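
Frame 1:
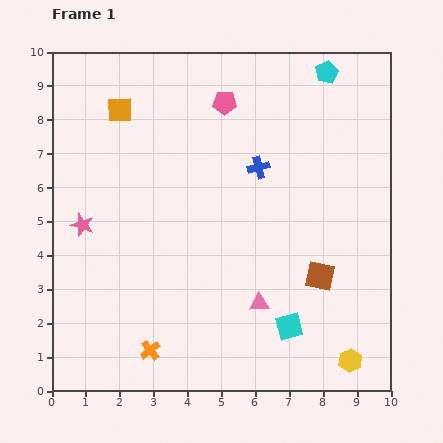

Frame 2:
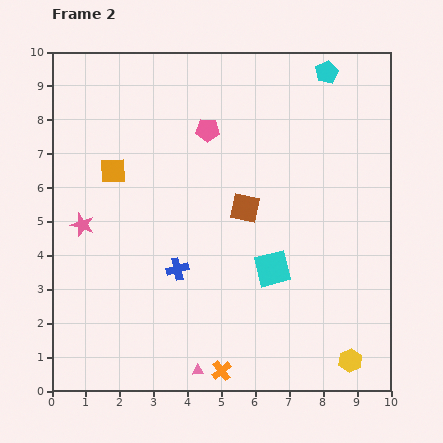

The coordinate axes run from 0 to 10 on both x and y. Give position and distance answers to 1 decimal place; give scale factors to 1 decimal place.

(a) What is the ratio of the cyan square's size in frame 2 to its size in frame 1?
1.3×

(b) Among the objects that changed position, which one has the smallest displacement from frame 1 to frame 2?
the pink pentagon

(moved 0.9)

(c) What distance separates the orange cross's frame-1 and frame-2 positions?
2.2

The orange cross moved from (2.9, 1.2) to (5.0, 0.6), a distance of √(2.1² + 0.6²) ≈ 2.2.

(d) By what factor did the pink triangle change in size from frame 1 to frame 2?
0.6×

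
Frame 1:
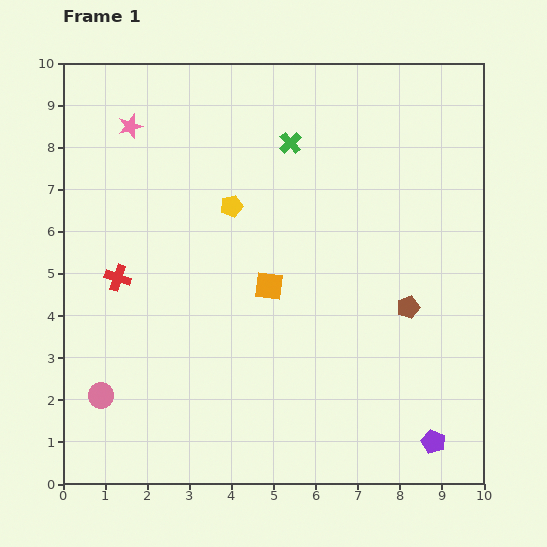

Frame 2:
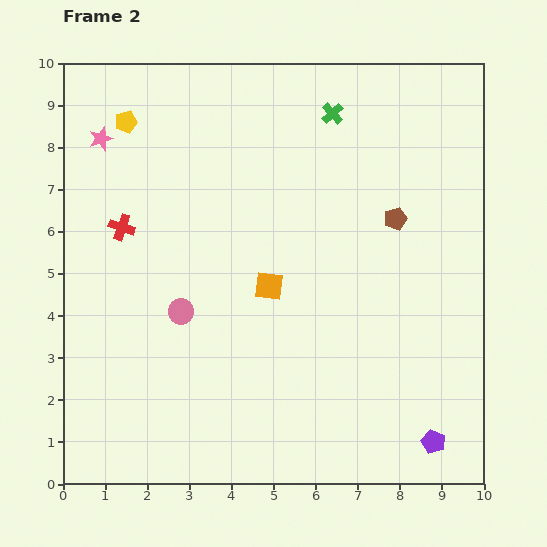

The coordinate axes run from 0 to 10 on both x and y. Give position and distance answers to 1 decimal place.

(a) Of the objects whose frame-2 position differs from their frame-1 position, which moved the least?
the pink star

(moved 0.8)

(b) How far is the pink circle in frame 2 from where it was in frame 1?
2.8

The pink circle moved from (0.9, 2.1) to (2.8, 4.1), a distance of √(1.9² + 2.0²) ≈ 2.8.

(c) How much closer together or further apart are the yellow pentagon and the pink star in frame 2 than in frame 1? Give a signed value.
-2.4

Distance in frame 1: 3.1. Distance in frame 2: 0.7.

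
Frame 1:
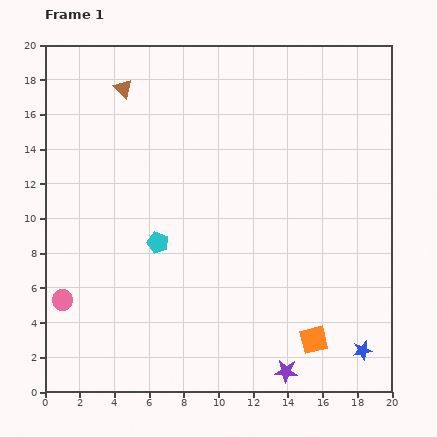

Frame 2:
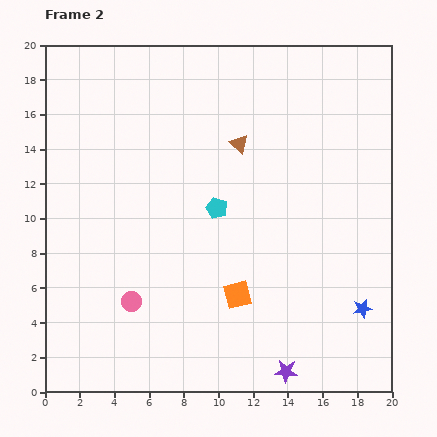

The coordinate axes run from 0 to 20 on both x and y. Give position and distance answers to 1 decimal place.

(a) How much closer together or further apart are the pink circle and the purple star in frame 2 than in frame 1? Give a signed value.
-3.7

Distance in frame 1: 13.5. Distance in frame 2: 9.8.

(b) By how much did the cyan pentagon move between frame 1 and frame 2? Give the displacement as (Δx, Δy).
(3.4, 2.0)

The cyan pentagon was at (6.5, 8.6) in frame 1 and (9.9, 10.6) in frame 2.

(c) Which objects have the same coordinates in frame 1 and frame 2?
the purple star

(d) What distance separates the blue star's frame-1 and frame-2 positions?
2.4

The blue star moved from (18.3, 2.4) to (18.3, 4.8), a distance of √(0.0² + 2.4²) ≈ 2.4.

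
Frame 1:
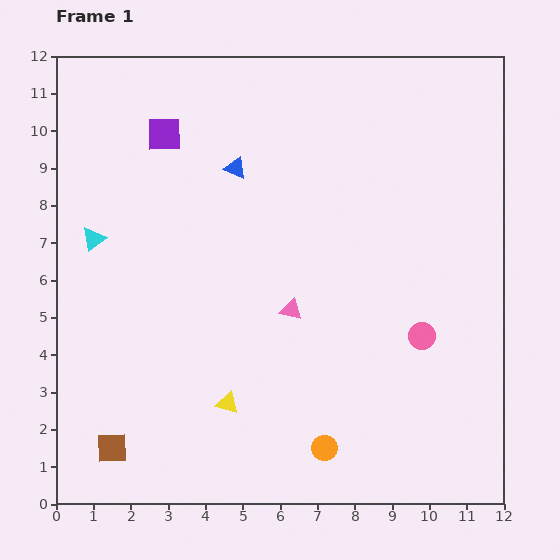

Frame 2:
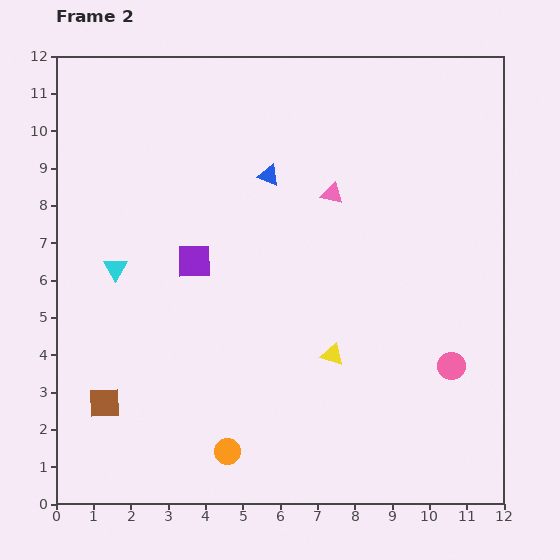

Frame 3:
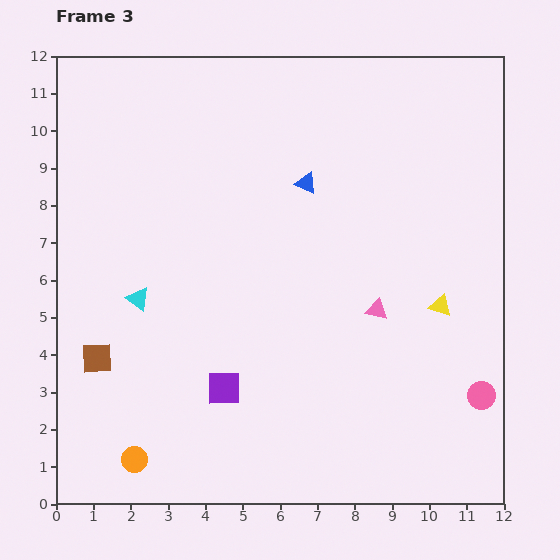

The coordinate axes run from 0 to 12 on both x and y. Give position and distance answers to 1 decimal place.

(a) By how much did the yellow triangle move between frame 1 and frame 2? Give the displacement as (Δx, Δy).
(2.8, 1.3)

The yellow triangle was at (4.6, 2.7) in frame 1 and (7.4, 4.0) in frame 2.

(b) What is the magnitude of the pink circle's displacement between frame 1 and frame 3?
2.3

The pink circle moved from (9.8, 4.5) to (11.4, 2.9), a distance of √(1.6² + 1.6²) ≈ 2.3.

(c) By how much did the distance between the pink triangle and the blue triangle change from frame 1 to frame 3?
-0.2

Distance in frame 1: 4.1. Distance in frame 3: 3.9.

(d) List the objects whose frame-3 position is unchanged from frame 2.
none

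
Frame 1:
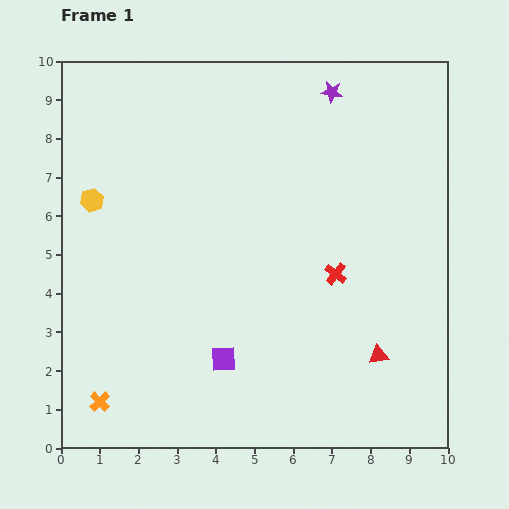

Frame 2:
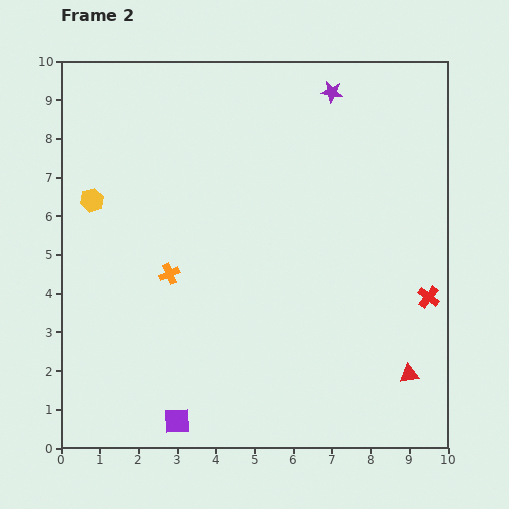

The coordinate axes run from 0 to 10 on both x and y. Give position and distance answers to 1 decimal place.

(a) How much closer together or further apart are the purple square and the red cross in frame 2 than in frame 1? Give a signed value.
+3.6

Distance in frame 1: 3.6. Distance in frame 2: 7.2.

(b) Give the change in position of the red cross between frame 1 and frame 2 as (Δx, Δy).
(2.4, -0.6)

The red cross was at (7.1, 4.5) in frame 1 and (9.5, 3.9) in frame 2.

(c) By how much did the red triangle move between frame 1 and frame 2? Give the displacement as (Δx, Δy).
(0.8, -0.5)

The red triangle was at (8.2, 2.4) in frame 1 and (9.0, 1.9) in frame 2.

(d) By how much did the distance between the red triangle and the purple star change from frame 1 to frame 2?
+0.7

Distance in frame 1: 6.9. Distance in frame 2: 7.6.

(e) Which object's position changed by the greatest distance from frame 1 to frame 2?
the orange cross

(moved 3.8; next 2.5)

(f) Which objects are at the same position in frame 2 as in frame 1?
the purple star, the yellow hexagon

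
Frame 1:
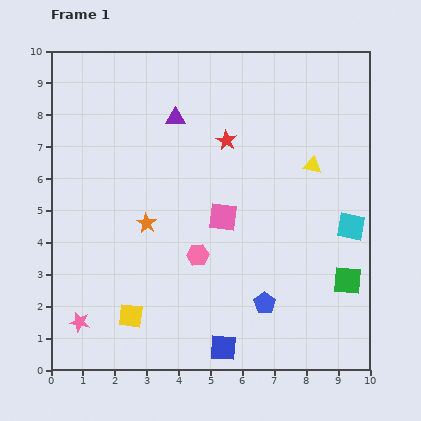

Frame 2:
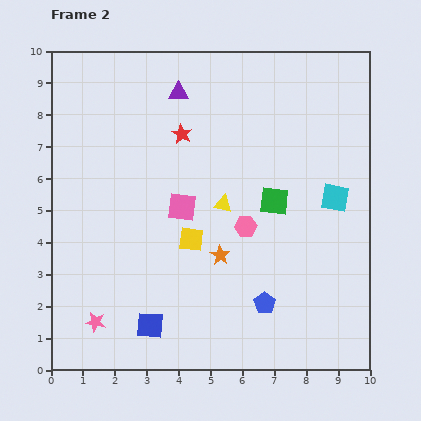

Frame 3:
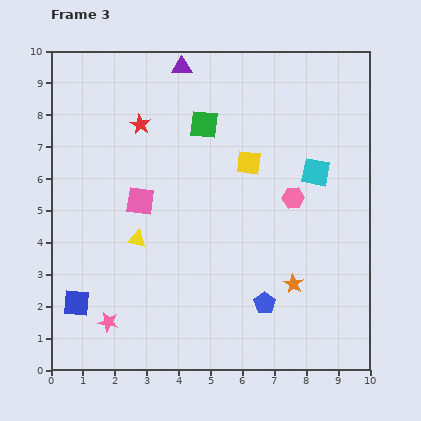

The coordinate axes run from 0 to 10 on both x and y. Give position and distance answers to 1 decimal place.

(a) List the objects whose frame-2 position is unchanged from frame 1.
the blue pentagon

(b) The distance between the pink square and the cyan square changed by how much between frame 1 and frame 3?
+1.6

Distance in frame 1: 4.0. Distance in frame 3: 5.6.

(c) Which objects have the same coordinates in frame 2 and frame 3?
the blue pentagon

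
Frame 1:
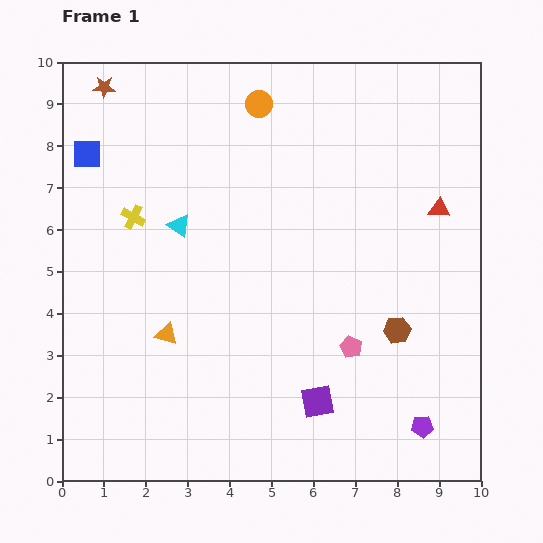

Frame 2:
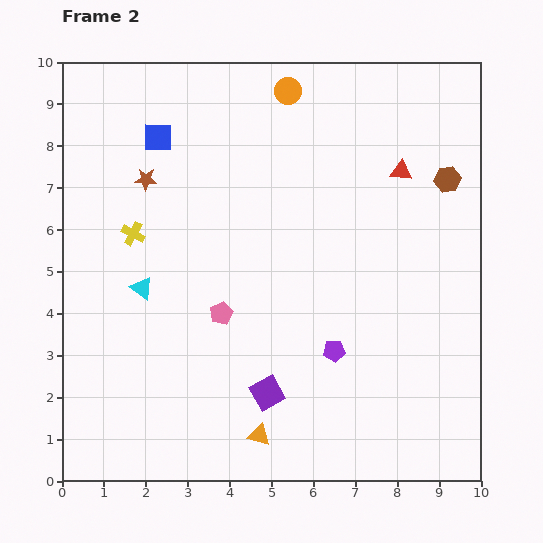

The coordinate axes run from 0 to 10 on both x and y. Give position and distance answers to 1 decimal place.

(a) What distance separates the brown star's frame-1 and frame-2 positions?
2.4

The brown star moved from (1.0, 9.4) to (2.0, 7.2), a distance of √(1.0² + 2.2²) ≈ 2.4.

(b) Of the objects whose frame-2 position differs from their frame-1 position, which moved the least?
the yellow cross

(moved 0.4)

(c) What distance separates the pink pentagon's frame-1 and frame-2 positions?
3.2

The pink pentagon moved from (6.9, 3.2) to (3.8, 4.0), a distance of √(3.1² + 0.8²) ≈ 3.2.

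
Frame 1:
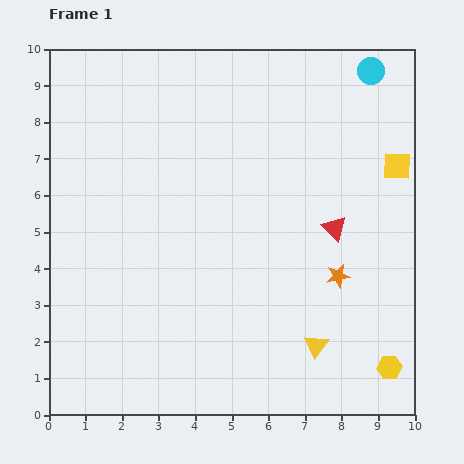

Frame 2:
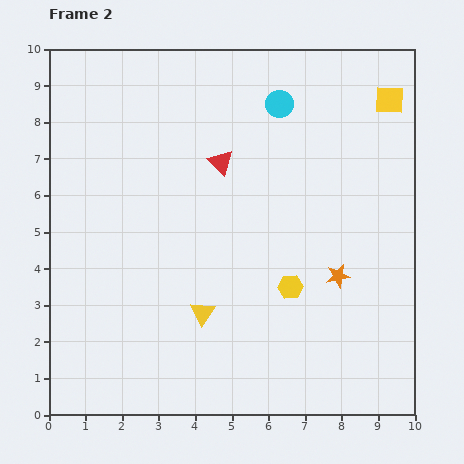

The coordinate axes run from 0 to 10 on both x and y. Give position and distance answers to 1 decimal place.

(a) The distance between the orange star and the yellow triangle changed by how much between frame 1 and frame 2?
+1.8

Distance in frame 1: 2.0. Distance in frame 2: 3.8.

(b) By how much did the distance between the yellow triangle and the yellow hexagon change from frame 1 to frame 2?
+0.4

Distance in frame 1: 2.1. Distance in frame 2: 2.5.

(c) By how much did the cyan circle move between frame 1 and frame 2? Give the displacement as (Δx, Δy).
(-2.5, -0.9)

The cyan circle was at (8.8, 9.4) in frame 1 and (6.3, 8.5) in frame 2.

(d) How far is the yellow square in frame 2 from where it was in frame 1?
1.8

The yellow square moved from (9.5, 6.8) to (9.3, 8.6), a distance of √(0.2² + 1.8²) ≈ 1.8.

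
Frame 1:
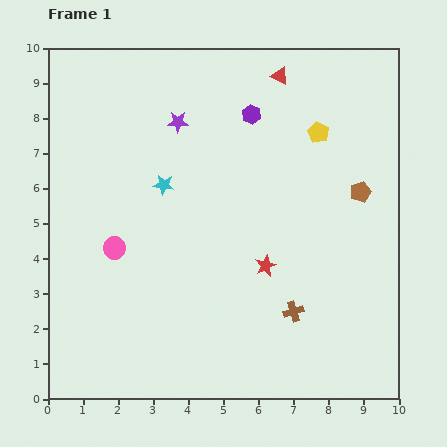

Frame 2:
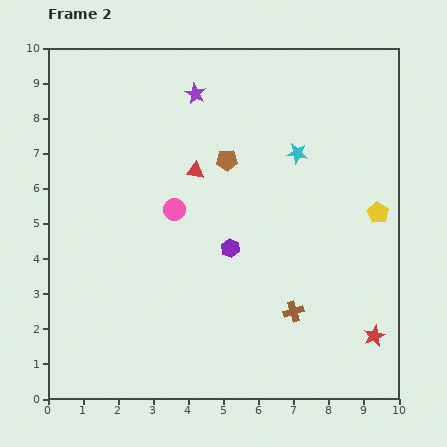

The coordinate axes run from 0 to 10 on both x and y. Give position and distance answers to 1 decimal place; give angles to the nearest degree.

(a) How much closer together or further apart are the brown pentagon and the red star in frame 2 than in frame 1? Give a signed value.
+3.1

Distance in frame 1: 3.4. Distance in frame 2: 6.5.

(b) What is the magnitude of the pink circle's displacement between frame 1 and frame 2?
2.0

The pink circle moved from (1.9, 4.3) to (3.6, 5.4), a distance of √(1.7² + 1.1²) ≈ 2.0.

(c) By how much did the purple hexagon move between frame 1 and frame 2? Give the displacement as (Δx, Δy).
(-0.6, -3.8)

The purple hexagon was at (5.8, 8.1) in frame 1 and (5.2, 4.3) in frame 2.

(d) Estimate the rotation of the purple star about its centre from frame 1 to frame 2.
29° clockwise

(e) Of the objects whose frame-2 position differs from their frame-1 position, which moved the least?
the purple star

(moved 0.9)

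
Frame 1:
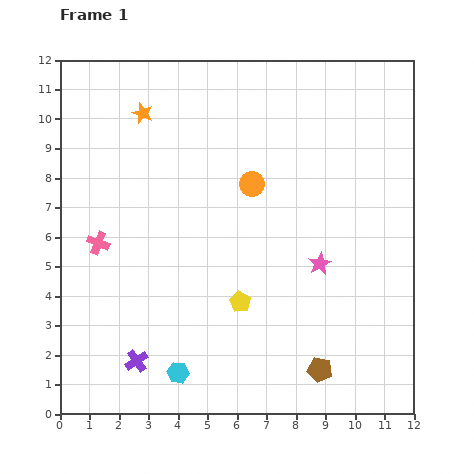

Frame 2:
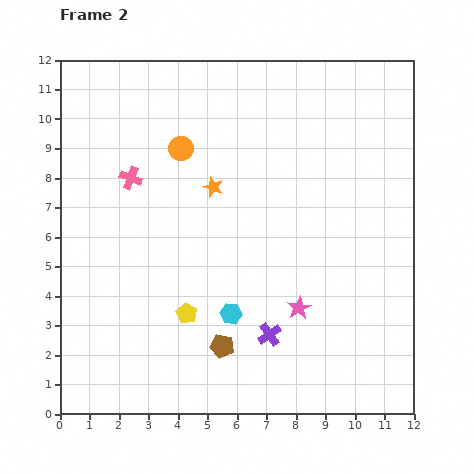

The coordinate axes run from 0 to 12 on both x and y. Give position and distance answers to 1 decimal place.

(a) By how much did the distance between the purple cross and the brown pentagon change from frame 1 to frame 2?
-4.6

Distance in frame 1: 6.2. Distance in frame 2: 1.6.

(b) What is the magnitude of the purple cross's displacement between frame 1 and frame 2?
4.6

The purple cross moved from (2.6, 1.8) to (7.1, 2.7), a distance of √(4.5² + 0.9²) ≈ 4.6.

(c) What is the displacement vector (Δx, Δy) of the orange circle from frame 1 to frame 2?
(-2.4, 1.2)

The orange circle was at (6.5, 7.8) in frame 1 and (4.1, 9.0) in frame 2.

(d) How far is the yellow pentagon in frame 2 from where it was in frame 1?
1.8

The yellow pentagon moved from (6.1, 3.8) to (4.3, 3.4), a distance of √(1.8² + 0.4²) ≈ 1.8.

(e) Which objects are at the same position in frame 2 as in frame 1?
none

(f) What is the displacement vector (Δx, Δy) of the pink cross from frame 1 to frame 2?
(1.1, 2.2)

The pink cross was at (1.3, 5.8) in frame 1 and (2.4, 8.0) in frame 2.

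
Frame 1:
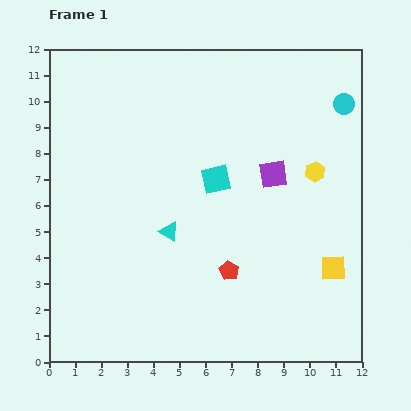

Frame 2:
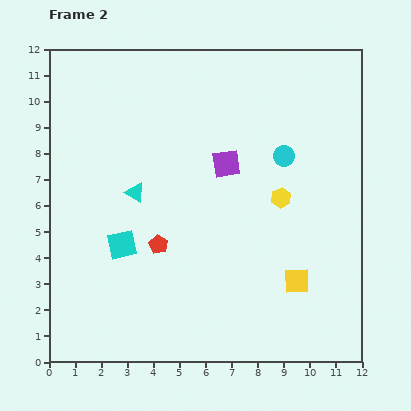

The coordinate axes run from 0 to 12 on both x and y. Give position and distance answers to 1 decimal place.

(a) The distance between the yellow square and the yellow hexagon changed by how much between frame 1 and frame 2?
-0.5

Distance in frame 1: 3.8. Distance in frame 2: 3.3.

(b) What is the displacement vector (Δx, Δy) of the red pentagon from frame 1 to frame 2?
(-2.7, 1.0)

The red pentagon was at (6.9, 3.5) in frame 1 and (4.2, 4.5) in frame 2.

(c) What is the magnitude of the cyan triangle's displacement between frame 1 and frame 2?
2.0

The cyan triangle moved from (4.6, 5.0) to (3.3, 6.5), a distance of √(1.3² + 1.5²) ≈ 2.0.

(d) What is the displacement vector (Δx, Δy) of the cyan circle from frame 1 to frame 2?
(-2.3, -2.0)

The cyan circle was at (11.3, 9.9) in frame 1 and (9.0, 7.9) in frame 2.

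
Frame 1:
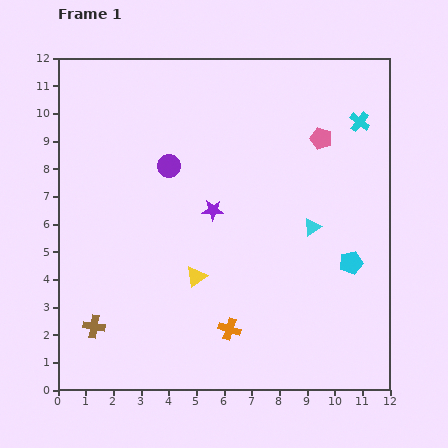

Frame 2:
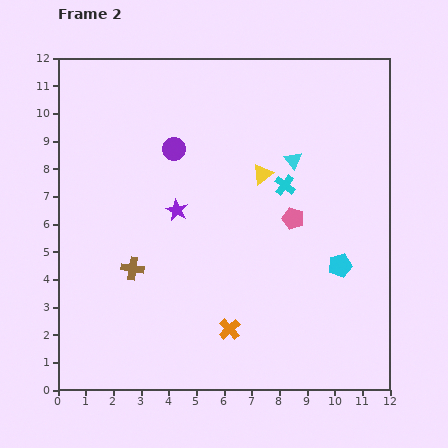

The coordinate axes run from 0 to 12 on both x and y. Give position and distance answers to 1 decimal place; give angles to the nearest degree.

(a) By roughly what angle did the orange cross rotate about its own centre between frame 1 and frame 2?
29° clockwise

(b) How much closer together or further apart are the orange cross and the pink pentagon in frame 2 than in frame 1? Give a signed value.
-3.0

Distance in frame 1: 7.6. Distance in frame 2: 4.6.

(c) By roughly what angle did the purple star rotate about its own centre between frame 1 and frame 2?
25° clockwise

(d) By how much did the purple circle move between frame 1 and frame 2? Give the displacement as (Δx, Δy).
(0.2, 0.6)

The purple circle was at (4.0, 8.1) in frame 1 and (4.2, 8.7) in frame 2.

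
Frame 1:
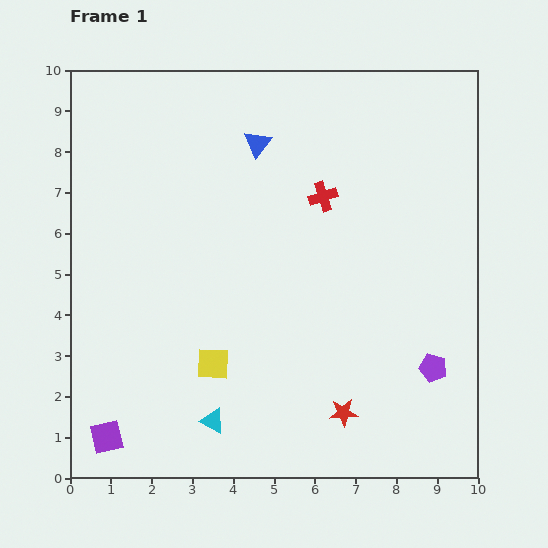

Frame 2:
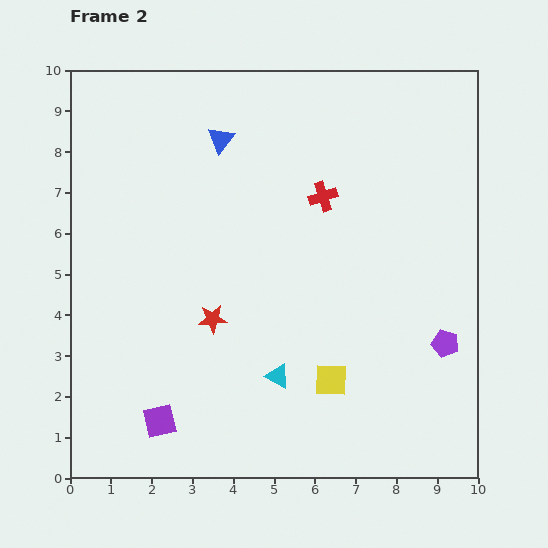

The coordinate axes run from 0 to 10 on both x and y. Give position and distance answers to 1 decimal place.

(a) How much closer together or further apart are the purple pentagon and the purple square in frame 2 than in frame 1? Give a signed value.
-0.9

Distance in frame 1: 8.2. Distance in frame 2: 7.3.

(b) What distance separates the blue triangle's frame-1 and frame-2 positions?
0.9

The blue triangle moved from (4.6, 8.2) to (3.7, 8.3), a distance of √(0.9² + 0.1²) ≈ 0.9.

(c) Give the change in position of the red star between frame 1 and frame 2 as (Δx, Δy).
(-3.2, 2.3)

The red star was at (6.7, 1.6) in frame 1 and (3.5, 3.9) in frame 2.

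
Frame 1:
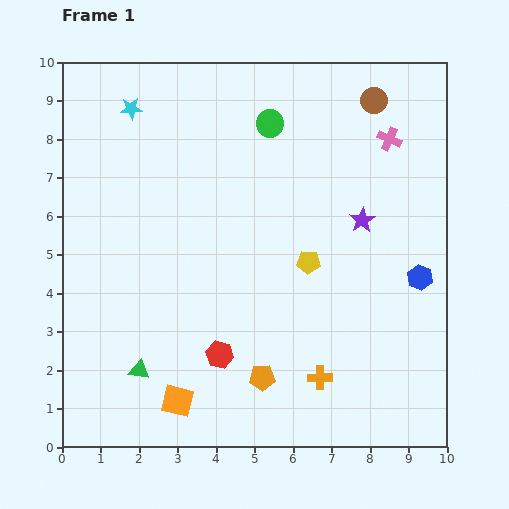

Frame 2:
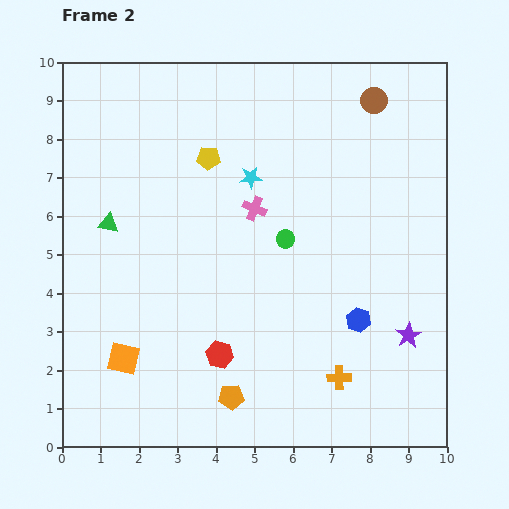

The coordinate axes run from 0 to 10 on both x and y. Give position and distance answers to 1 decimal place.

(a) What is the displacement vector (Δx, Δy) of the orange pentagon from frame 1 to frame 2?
(-0.8, -0.5)

The orange pentagon was at (5.2, 1.8) in frame 1 and (4.4, 1.3) in frame 2.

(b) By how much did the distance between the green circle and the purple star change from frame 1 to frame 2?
+0.6

Distance in frame 1: 3.5. Distance in frame 2: 4.1.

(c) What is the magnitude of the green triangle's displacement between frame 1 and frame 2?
3.9

The green triangle moved from (2.0, 2.0) to (1.2, 5.8), a distance of √(0.8² + 3.8²) ≈ 3.9.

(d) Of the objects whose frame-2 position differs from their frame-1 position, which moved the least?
the orange cross

(moved 0.5)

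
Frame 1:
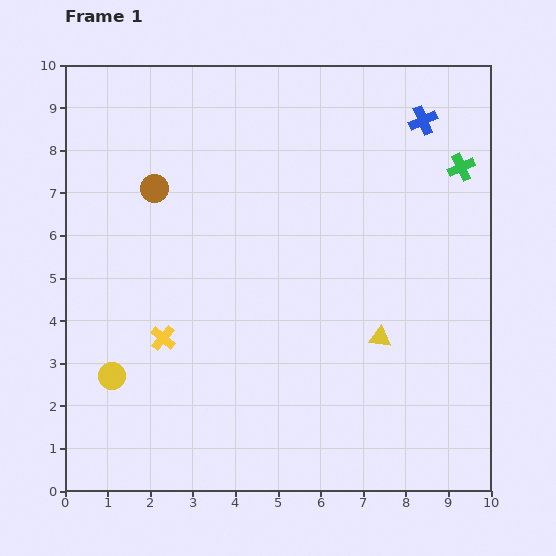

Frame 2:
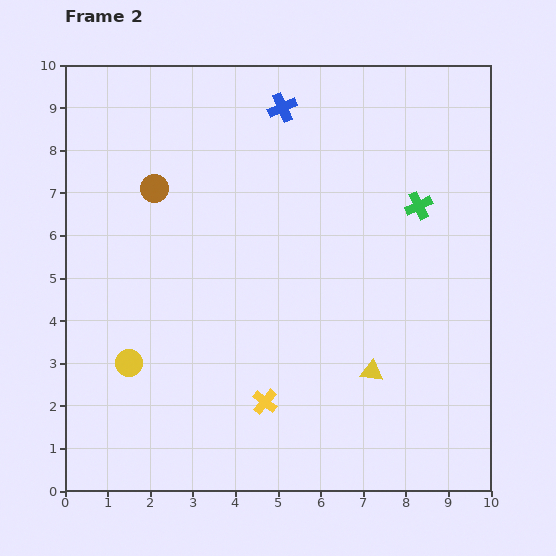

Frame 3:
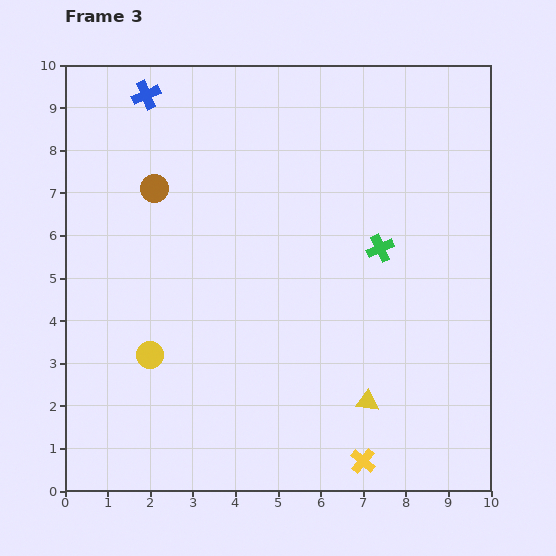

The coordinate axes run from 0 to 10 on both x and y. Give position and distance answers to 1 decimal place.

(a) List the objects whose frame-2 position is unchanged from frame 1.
the brown circle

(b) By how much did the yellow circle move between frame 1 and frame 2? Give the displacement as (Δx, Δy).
(0.4, 0.3)

The yellow circle was at (1.1, 2.7) in frame 1 and (1.5, 3.0) in frame 2.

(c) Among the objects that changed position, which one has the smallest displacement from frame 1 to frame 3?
the yellow circle

(moved 1.0)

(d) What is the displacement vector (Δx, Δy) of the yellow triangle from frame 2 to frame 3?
(-0.1, -0.7)

The yellow triangle was at (7.2, 2.8) in frame 2 and (7.1, 2.1) in frame 3.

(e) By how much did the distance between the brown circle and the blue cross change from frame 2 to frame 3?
-1.4

Distance in frame 2: 3.6. Distance in frame 3: 2.2.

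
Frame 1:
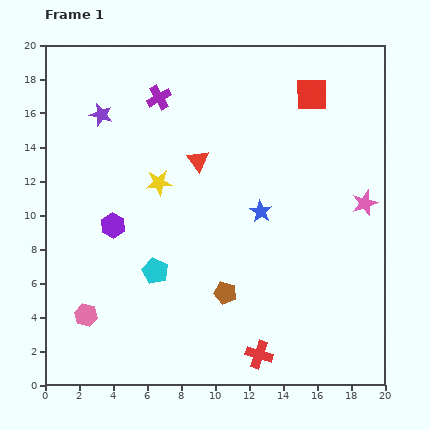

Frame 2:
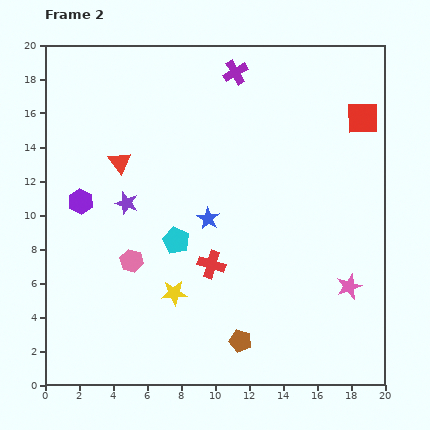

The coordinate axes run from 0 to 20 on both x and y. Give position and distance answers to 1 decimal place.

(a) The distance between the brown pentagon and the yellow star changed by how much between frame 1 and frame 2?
-2.8

Distance in frame 1: 7.6. Distance in frame 2: 4.8.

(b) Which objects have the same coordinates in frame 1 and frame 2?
none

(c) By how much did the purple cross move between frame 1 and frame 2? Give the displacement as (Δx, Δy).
(4.5, 1.5)

The purple cross was at (6.7, 16.9) in frame 1 and (11.2, 18.4) in frame 2.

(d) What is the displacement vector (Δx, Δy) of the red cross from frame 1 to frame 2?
(-2.8, 5.3)

The red cross was at (12.6, 1.8) in frame 1 and (9.8, 7.1) in frame 2.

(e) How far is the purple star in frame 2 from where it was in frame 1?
5.4

The purple star moved from (3.3, 15.9) to (4.8, 10.7), a distance of √(1.5² + 5.2²) ≈ 5.4.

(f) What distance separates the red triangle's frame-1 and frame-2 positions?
4.6

The red triangle moved from (9.0, 13.2) to (4.4, 13.1), a distance of √(4.6² + 0.1²) ≈ 4.6.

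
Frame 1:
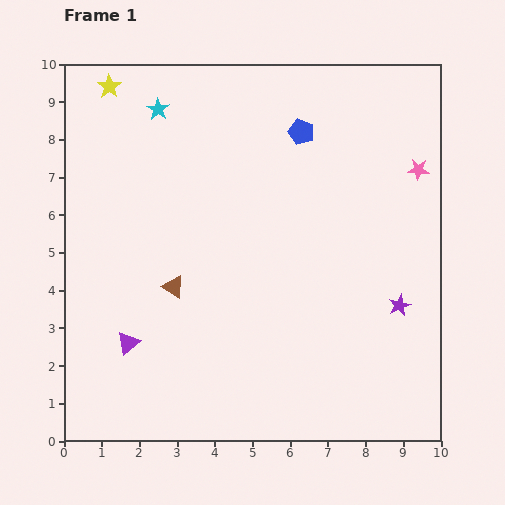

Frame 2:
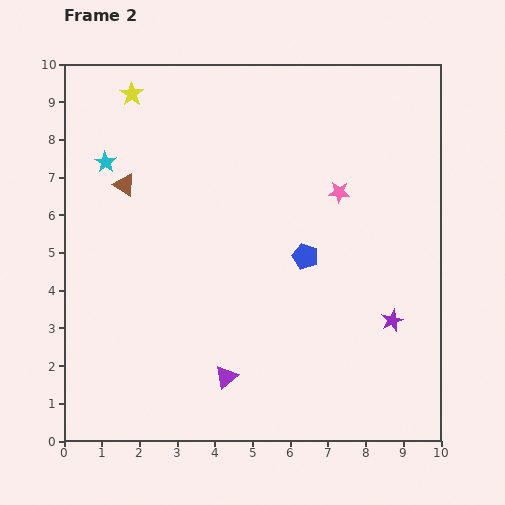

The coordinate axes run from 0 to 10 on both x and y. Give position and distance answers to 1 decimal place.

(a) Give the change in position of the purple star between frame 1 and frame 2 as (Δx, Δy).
(-0.2, -0.4)

The purple star was at (8.9, 3.6) in frame 1 and (8.7, 3.2) in frame 2.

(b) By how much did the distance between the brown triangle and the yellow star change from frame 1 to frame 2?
-3.2

Distance in frame 1: 5.6. Distance in frame 2: 2.4.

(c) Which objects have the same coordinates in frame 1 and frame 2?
none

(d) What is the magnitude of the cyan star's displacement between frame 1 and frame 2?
2.0

The cyan star moved from (2.5, 8.8) to (1.1, 7.4), a distance of √(1.4² + 1.4²) ≈ 2.0.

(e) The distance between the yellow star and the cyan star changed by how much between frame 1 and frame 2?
+0.5

Distance in frame 1: 1.4. Distance in frame 2: 1.9.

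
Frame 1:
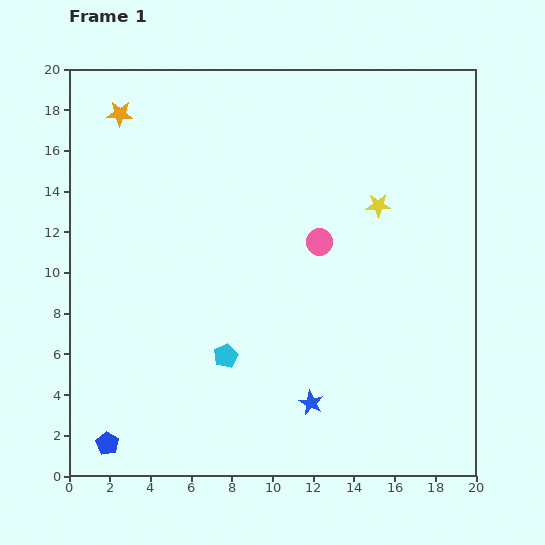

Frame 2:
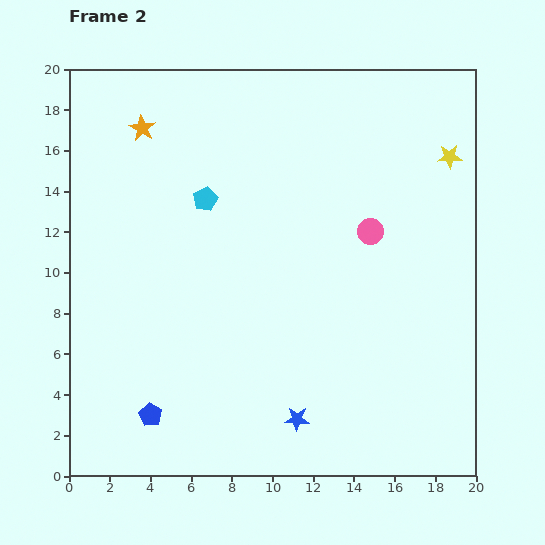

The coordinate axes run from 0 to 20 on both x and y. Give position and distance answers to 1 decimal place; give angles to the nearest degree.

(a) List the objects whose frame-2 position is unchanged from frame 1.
none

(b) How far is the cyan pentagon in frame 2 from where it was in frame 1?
7.8

The cyan pentagon moved from (7.7, 5.9) to (6.7, 13.6), a distance of √(1.0² + 7.7²) ≈ 7.8.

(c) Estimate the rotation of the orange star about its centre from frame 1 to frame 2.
27° clockwise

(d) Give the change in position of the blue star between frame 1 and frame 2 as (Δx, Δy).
(-0.7, -0.8)

The blue star was at (11.9, 3.6) in frame 1 and (11.2, 2.8) in frame 2.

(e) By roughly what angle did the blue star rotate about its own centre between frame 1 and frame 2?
24° counter-clockwise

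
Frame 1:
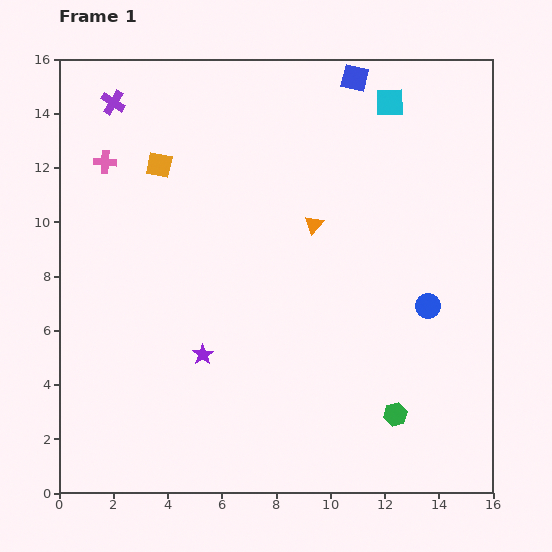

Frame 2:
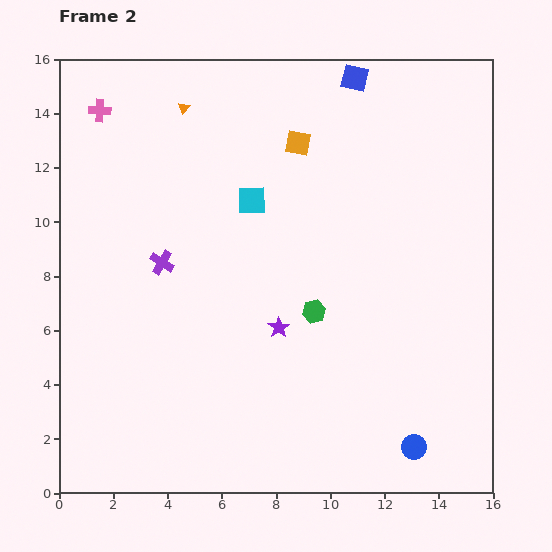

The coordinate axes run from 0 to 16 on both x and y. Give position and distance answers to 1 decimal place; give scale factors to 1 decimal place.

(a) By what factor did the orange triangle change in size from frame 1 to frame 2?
0.6×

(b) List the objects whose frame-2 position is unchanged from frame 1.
the blue square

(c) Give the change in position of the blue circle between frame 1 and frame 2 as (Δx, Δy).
(-0.5, -5.2)

The blue circle was at (13.6, 6.9) in frame 1 and (13.1, 1.7) in frame 2.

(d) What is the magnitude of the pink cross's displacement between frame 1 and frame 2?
1.9

The pink cross moved from (1.7, 12.2) to (1.5, 14.1), a distance of √(0.2² + 1.9²) ≈ 1.9.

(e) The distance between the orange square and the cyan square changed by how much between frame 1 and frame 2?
-6.1

Distance in frame 1: 8.8. Distance in frame 2: 2.7.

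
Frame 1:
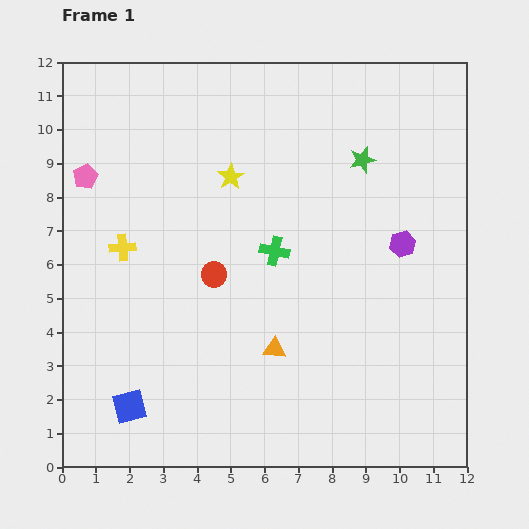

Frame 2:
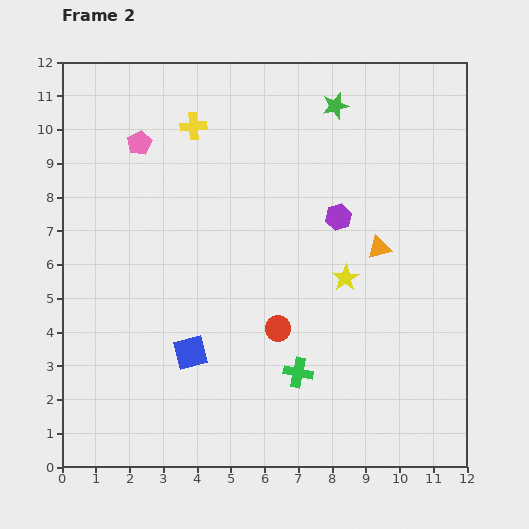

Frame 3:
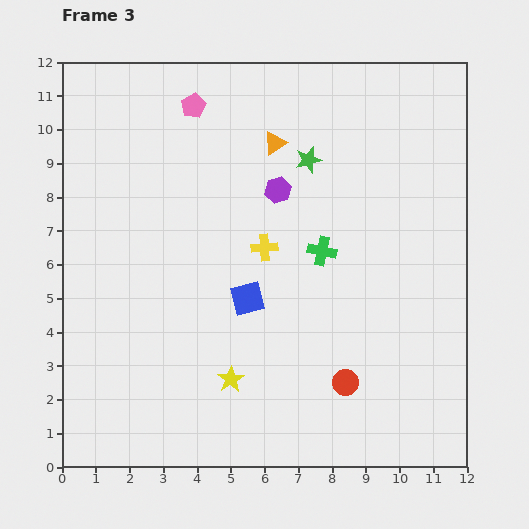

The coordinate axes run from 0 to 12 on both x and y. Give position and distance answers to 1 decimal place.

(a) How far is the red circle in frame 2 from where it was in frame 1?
2.5

The red circle moved from (4.5, 5.7) to (6.4, 4.1), a distance of √(1.9² + 1.6²) ≈ 2.5.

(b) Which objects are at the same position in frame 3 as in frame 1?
none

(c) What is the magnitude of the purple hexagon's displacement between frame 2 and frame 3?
2.0

The purple hexagon moved from (8.2, 7.4) to (6.4, 8.2), a distance of √(1.8² + 0.8²) ≈ 2.0.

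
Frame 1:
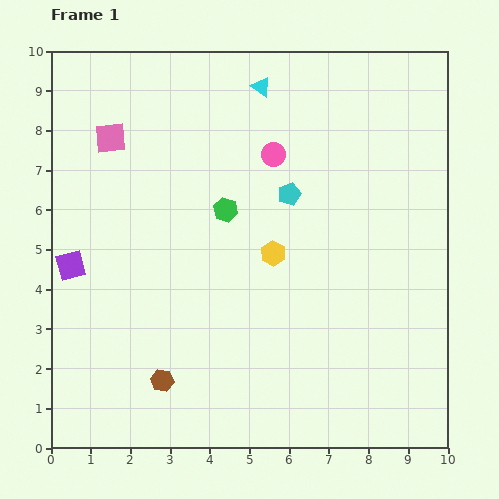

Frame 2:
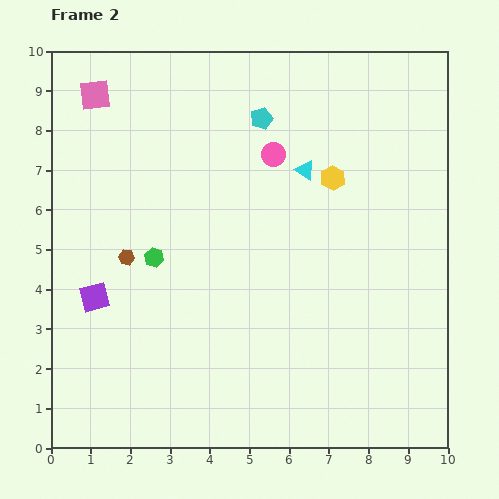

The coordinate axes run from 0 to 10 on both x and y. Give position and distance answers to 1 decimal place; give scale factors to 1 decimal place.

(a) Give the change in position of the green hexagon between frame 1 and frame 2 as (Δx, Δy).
(-1.8, -1.2)

The green hexagon was at (4.4, 6.0) in frame 1 and (2.6, 4.8) in frame 2.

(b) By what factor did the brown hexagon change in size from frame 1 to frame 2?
0.7×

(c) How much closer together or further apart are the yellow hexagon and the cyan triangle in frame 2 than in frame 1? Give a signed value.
-3.5

Distance in frame 1: 4.2. Distance in frame 2: 0.7.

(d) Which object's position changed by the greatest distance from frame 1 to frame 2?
the brown hexagon

(moved 3.2; next 2.4)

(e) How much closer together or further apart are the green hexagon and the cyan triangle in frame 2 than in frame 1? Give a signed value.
+1.2

Distance in frame 1: 3.2. Distance in frame 2: 4.4.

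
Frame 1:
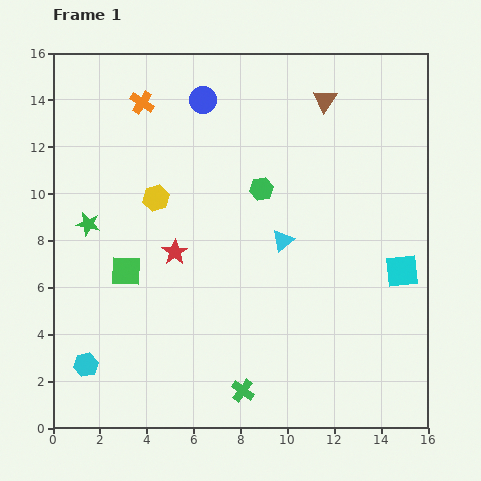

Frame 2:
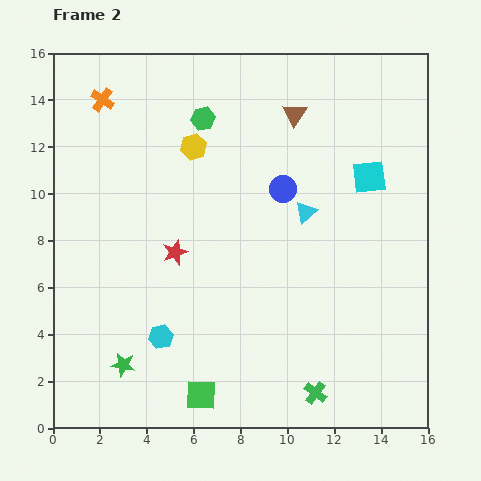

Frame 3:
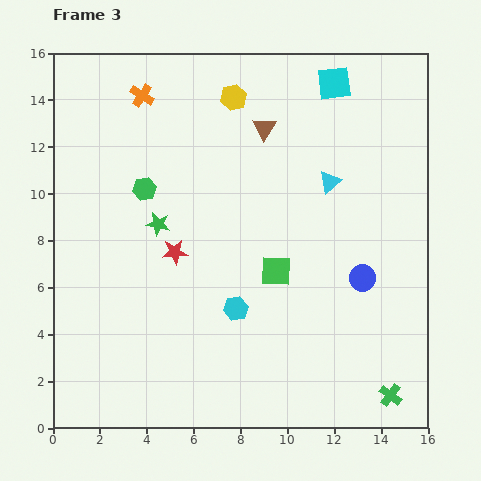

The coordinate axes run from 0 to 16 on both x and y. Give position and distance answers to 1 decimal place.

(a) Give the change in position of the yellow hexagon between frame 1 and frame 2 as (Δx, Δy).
(1.6, 2.2)

The yellow hexagon was at (4.4, 9.8) in frame 1 and (6.0, 12.0) in frame 2.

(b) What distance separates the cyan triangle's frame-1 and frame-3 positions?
3.2

The cyan triangle moved from (9.8, 8.0) to (11.8, 10.5), a distance of √(2.0² + 2.5²) ≈ 3.2.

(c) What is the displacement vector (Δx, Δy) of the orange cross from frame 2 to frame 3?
(1.7, 0.2)

The orange cross was at (2.1, 14.0) in frame 2 and (3.8, 14.2) in frame 3.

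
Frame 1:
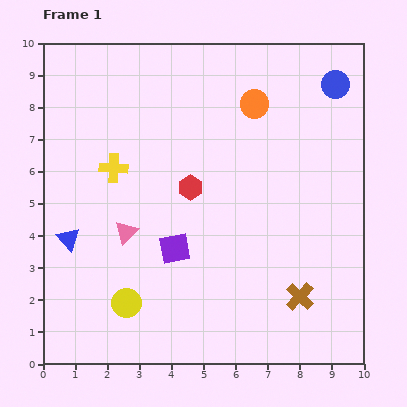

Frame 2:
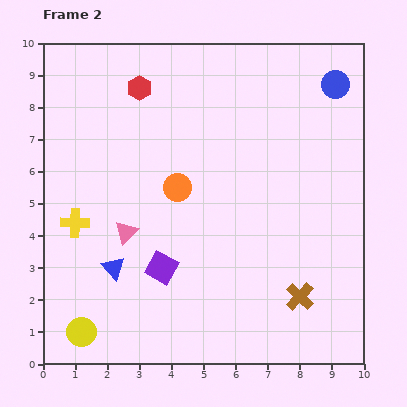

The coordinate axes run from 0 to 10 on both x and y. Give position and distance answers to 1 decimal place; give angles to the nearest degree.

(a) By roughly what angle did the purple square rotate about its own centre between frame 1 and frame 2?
39° clockwise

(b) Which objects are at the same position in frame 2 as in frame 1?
the brown cross, the pink triangle, the blue circle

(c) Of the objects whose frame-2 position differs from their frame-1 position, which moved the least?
the purple square

(moved 0.7)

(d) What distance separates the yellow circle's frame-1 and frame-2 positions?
1.7

The yellow circle moved from (2.6, 1.9) to (1.2, 1.0), a distance of √(1.4² + 0.9²) ≈ 1.7.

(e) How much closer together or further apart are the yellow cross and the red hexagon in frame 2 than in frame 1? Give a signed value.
+2.2

Distance in frame 1: 2.5. Distance in frame 2: 4.7.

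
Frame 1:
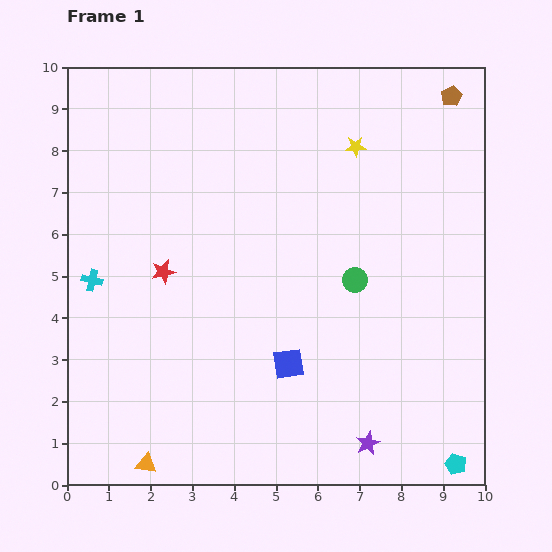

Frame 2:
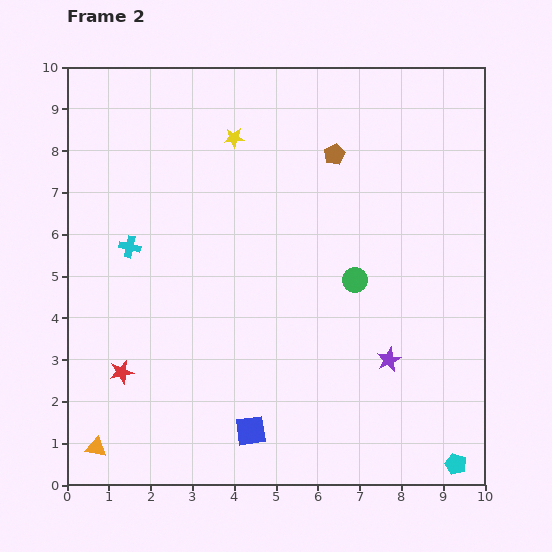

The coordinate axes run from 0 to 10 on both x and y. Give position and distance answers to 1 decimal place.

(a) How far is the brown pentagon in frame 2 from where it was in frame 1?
3.1

The brown pentagon moved from (9.2, 9.3) to (6.4, 7.9), a distance of √(2.8² + 1.4²) ≈ 3.1.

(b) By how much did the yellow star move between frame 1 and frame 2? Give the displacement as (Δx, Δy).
(-2.9, 0.2)

The yellow star was at (6.9, 8.1) in frame 1 and (4.0, 8.3) in frame 2.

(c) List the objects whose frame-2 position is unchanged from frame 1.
the green circle, the cyan pentagon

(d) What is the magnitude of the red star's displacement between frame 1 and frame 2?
2.6

The red star moved from (2.3, 5.1) to (1.3, 2.7), a distance of √(1.0² + 2.4²) ≈ 2.6.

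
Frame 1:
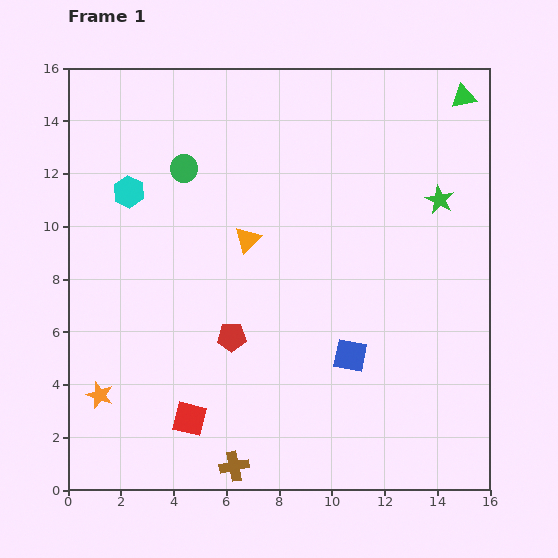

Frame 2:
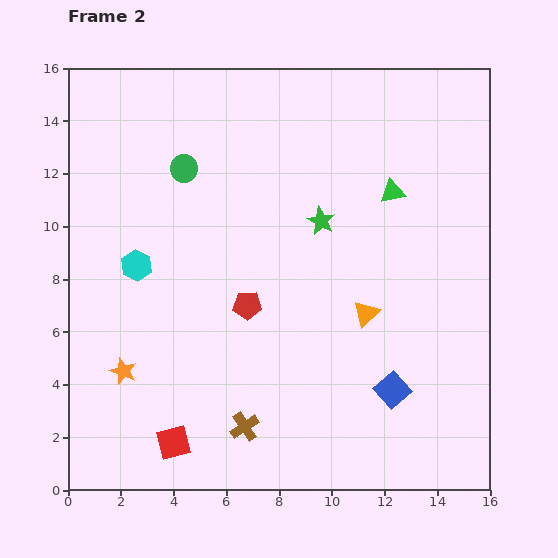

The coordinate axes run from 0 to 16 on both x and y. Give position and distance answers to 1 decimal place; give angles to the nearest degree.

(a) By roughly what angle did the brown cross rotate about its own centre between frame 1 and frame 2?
22° counter-clockwise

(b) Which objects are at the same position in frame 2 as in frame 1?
the green circle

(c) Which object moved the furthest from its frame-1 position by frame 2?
the orange triangle

(moved 5.3; next 4.6)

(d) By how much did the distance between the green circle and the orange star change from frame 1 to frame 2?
-1.2

Distance in frame 1: 9.2. Distance in frame 2: 8.0.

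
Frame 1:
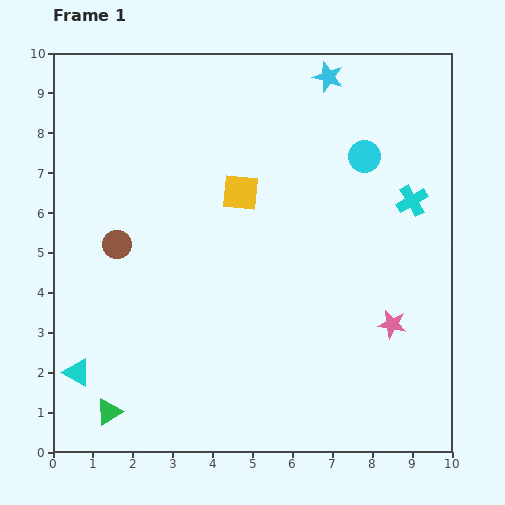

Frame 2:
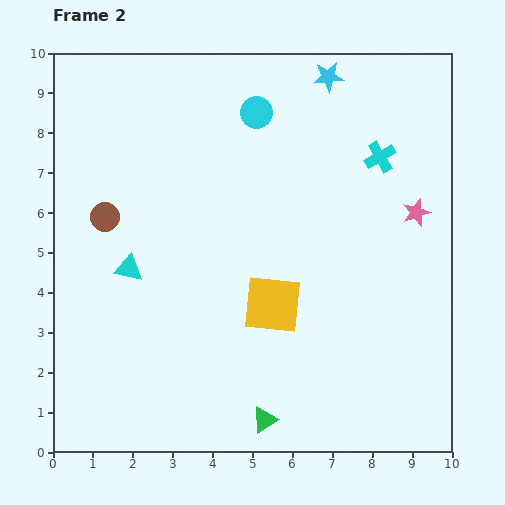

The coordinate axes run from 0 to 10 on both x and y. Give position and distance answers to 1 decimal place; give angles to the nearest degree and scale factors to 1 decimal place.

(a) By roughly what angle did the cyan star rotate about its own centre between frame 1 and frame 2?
23° counter-clockwise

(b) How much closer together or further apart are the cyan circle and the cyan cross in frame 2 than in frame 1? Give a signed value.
+1.7

Distance in frame 1: 1.6. Distance in frame 2: 3.3.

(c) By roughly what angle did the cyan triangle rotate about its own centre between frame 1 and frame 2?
19° counter-clockwise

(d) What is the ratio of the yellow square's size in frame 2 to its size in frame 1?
1.6×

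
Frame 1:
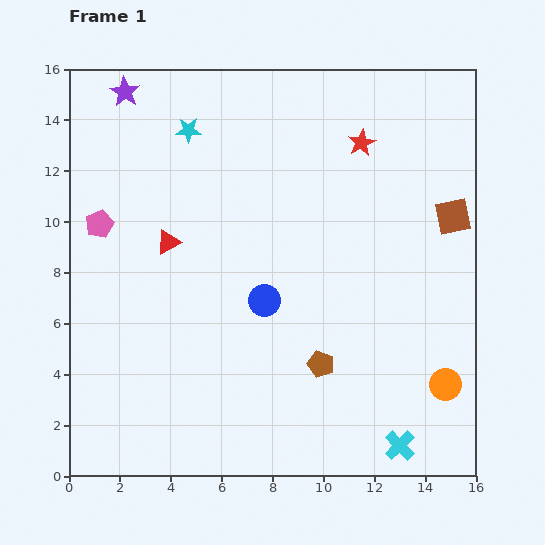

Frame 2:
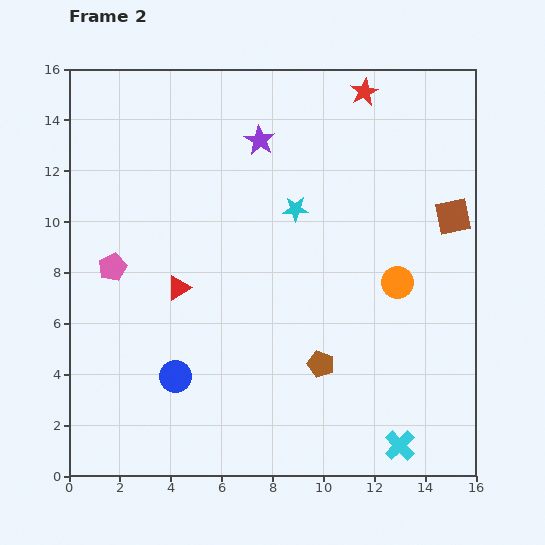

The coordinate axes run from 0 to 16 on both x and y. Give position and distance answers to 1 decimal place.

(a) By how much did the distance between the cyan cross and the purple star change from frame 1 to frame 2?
-4.4

Distance in frame 1: 17.6. Distance in frame 2: 13.2.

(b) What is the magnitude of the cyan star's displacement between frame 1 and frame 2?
5.2

The cyan star moved from (4.7, 13.6) to (8.9, 10.5), a distance of √(4.2² + 3.1²) ≈ 5.2.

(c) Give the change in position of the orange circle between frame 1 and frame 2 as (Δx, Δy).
(-1.9, 4.0)

The orange circle was at (14.8, 3.6) in frame 1 and (12.9, 7.6) in frame 2.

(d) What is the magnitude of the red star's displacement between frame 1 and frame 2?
2.0

The red star moved from (11.5, 13.1) to (11.6, 15.1), a distance of √(0.1² + 2.0²) ≈ 2.0.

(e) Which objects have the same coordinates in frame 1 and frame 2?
the brown pentagon, the brown square, the cyan cross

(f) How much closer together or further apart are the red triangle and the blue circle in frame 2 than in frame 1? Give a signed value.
-0.9

Distance in frame 1: 4.4. Distance in frame 2: 3.5.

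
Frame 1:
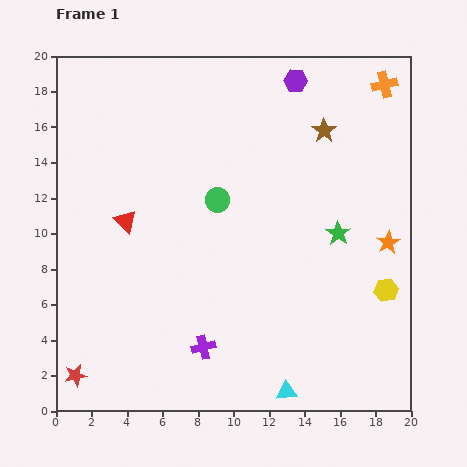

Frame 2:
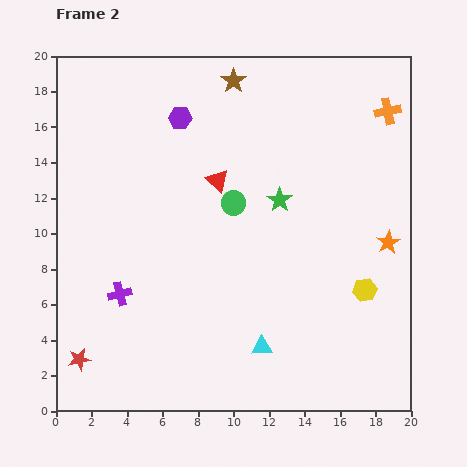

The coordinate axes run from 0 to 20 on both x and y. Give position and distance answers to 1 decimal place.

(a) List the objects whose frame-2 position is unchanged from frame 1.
the orange star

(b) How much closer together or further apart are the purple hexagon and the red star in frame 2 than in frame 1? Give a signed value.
-6.0

Distance in frame 1: 20.7. Distance in frame 2: 14.7.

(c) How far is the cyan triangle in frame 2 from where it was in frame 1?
2.9

The cyan triangle moved from (13.0, 1.1) to (11.6, 3.6), a distance of √(1.4² + 2.5²) ≈ 2.9.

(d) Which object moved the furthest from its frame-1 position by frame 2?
the purple hexagon

(moved 6.8; next 5.8)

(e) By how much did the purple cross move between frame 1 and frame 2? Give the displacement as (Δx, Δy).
(-4.7, 3.0)

The purple cross was at (8.3, 3.6) in frame 1 and (3.6, 6.6) in frame 2.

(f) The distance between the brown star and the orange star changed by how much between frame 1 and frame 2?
+5.3

Distance in frame 1: 7.3. Distance in frame 2: 12.6.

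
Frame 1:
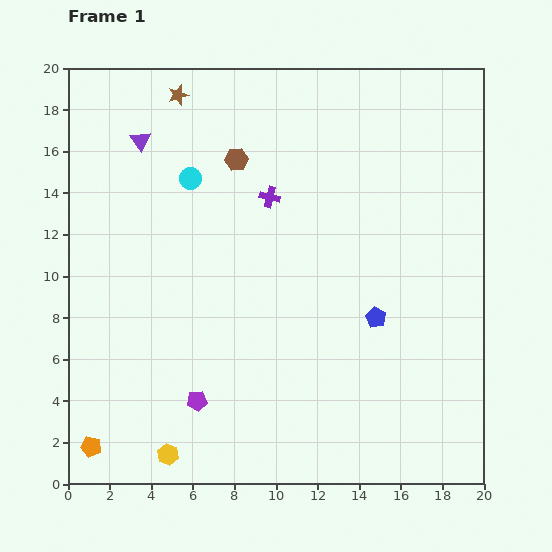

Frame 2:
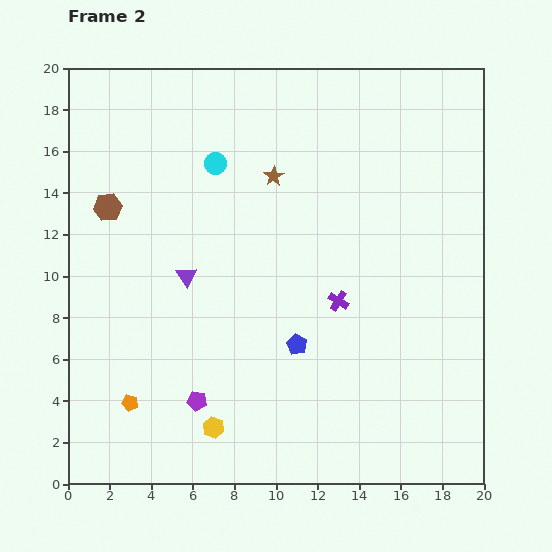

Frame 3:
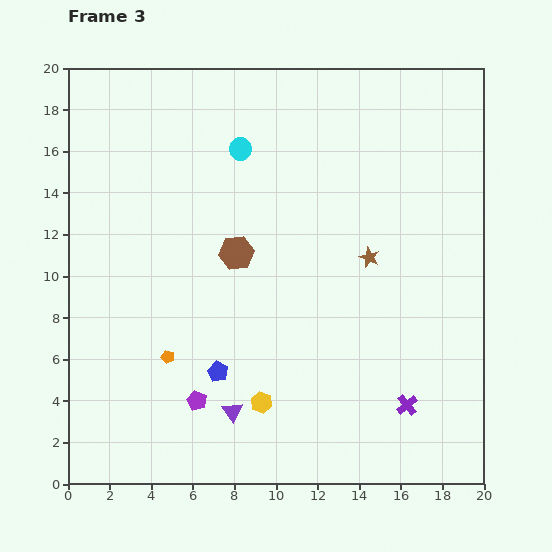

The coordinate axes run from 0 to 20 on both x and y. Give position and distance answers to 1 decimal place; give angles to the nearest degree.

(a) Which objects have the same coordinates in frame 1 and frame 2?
the purple pentagon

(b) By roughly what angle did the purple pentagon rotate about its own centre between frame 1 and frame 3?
30° clockwise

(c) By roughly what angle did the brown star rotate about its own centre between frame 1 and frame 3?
31° counter-clockwise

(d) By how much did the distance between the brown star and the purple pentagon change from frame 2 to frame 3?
-0.6

Distance in frame 2: 11.4. Distance in frame 3: 10.8.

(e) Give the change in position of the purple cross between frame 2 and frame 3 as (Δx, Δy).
(3.3, -5.0)

The purple cross was at (13.0, 8.8) in frame 2 and (16.3, 3.8) in frame 3.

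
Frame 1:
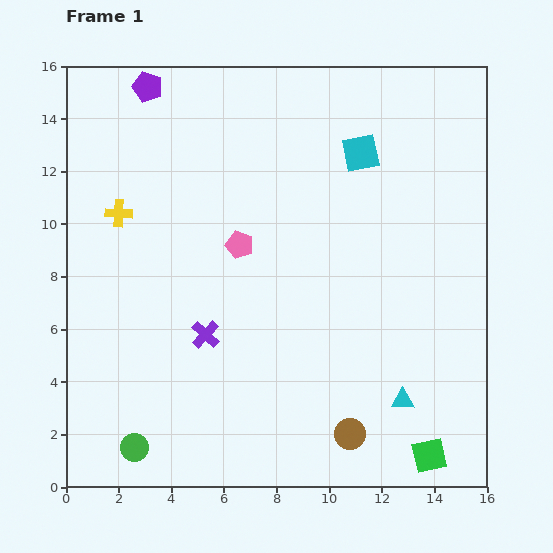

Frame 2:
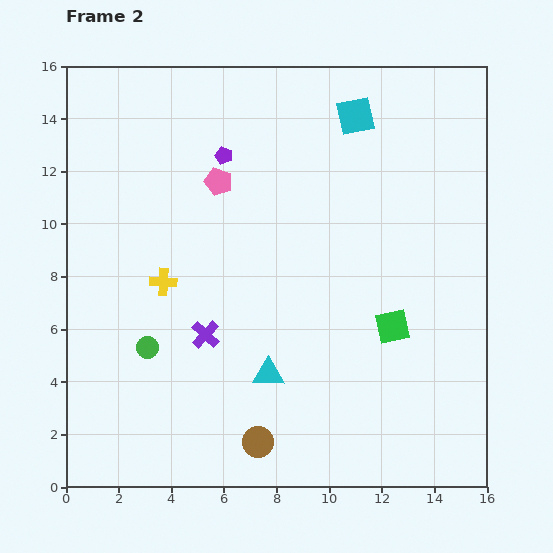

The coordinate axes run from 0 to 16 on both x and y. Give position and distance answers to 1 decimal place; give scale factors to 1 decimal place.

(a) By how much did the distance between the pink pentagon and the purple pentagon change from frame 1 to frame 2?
-5.9

Distance in frame 1: 6.9. Distance in frame 2: 1.0.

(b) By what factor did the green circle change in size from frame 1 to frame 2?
0.8×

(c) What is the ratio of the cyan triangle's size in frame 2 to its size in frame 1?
1.4×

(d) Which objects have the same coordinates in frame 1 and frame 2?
the purple cross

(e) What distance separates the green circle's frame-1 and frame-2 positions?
3.8

The green circle moved from (2.6, 1.5) to (3.1, 5.3), a distance of √(0.5² + 3.8²) ≈ 3.8.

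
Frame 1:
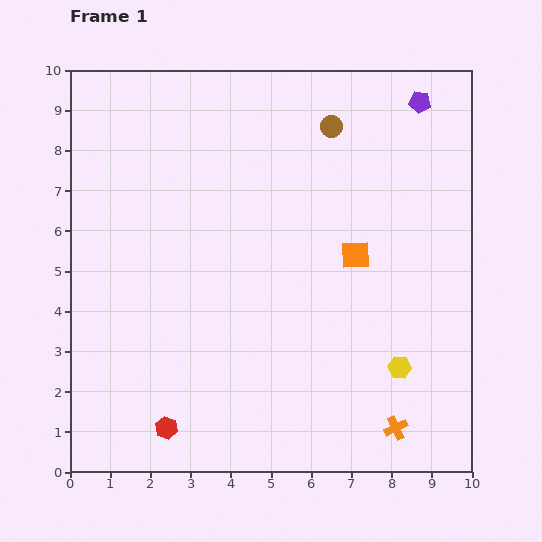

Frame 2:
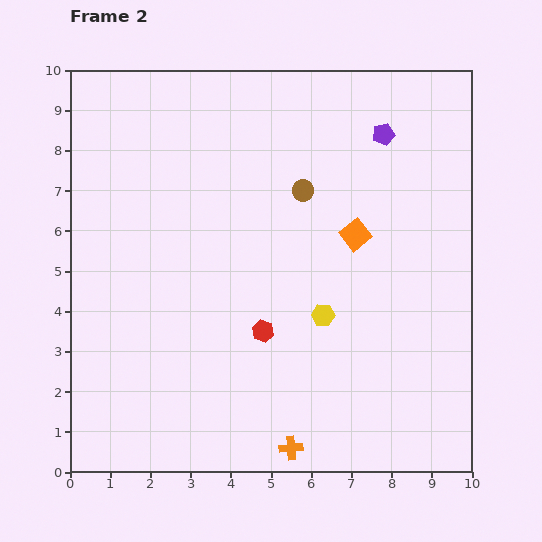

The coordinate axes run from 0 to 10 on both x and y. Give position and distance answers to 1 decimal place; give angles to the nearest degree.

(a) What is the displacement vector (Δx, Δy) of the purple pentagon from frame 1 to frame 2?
(-0.9, -0.8)

The purple pentagon was at (8.7, 9.2) in frame 1 and (7.8, 8.4) in frame 2.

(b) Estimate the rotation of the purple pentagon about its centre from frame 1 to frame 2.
21° counter-clockwise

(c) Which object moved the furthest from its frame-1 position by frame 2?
the red hexagon

(moved 3.4; next 2.6)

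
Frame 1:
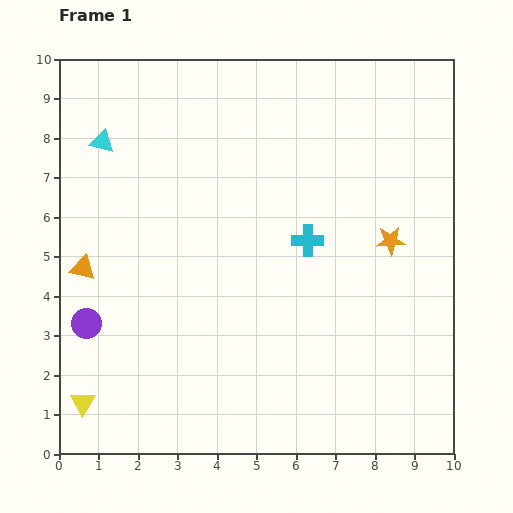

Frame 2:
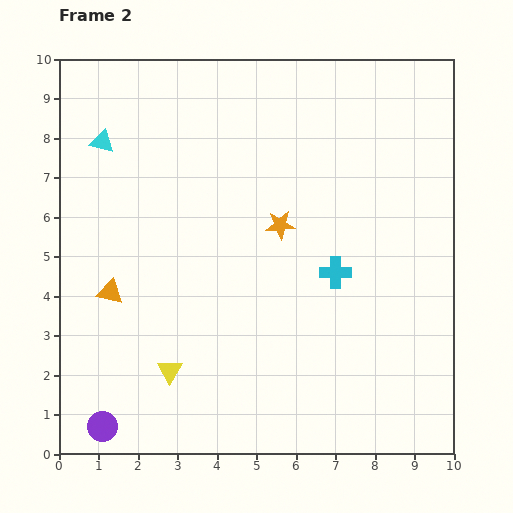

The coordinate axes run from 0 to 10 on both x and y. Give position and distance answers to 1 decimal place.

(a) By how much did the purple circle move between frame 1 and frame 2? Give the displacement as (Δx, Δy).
(0.4, -2.6)

The purple circle was at (0.7, 3.3) in frame 1 and (1.1, 0.7) in frame 2.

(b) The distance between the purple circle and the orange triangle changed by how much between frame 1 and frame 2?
+2.0

Distance in frame 1: 1.4. Distance in frame 2: 3.4.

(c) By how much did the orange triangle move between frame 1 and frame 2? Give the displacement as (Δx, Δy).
(0.7, -0.6)

The orange triangle was at (0.6, 4.7) in frame 1 and (1.3, 4.1) in frame 2.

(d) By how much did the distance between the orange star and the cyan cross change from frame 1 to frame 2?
-0.3

Distance in frame 1: 2.1. Distance in frame 2: 1.8.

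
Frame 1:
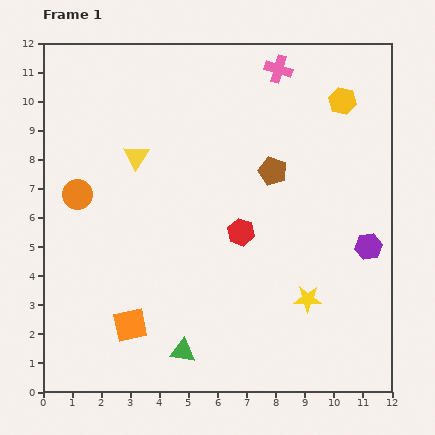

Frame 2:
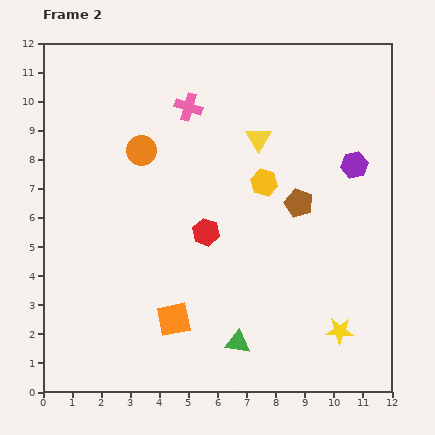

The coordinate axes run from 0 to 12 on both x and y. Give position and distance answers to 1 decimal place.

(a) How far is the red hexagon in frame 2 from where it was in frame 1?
1.2

The red hexagon moved from (6.8, 5.5) to (5.6, 5.5), a distance of √(1.2² + 0.0²) ≈ 1.2.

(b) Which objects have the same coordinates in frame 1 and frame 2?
none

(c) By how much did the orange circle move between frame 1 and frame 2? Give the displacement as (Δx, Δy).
(2.2, 1.5)

The orange circle was at (1.2, 6.8) in frame 1 and (3.4, 8.3) in frame 2.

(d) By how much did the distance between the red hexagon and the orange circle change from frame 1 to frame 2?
-2.1

Distance in frame 1: 5.7. Distance in frame 2: 3.6.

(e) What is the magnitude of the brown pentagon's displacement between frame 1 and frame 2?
1.4

The brown pentagon moved from (7.9, 7.6) to (8.8, 6.5), a distance of √(0.9² + 1.1²) ≈ 1.4.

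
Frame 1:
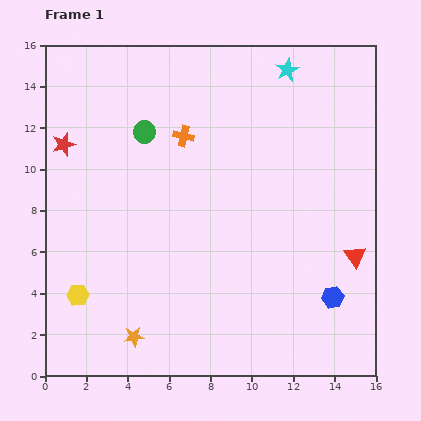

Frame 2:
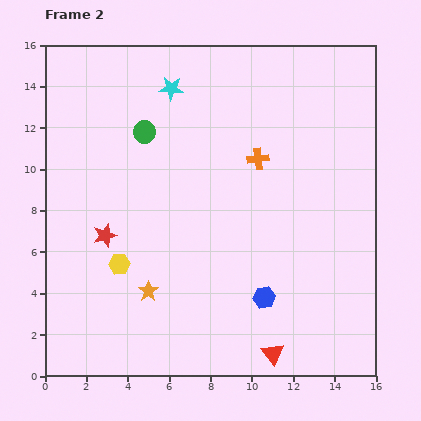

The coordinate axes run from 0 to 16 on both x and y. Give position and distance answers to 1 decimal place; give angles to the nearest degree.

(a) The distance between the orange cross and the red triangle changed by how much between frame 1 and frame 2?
-0.7

Distance in frame 1: 10.1. Distance in frame 2: 9.4.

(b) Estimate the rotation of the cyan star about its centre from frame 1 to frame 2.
30° clockwise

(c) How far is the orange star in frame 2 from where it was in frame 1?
2.3

The orange star moved from (4.3, 1.9) to (5.0, 4.1), a distance of √(0.7² + 2.2²) ≈ 2.3.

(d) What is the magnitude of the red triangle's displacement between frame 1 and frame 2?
6.2

The red triangle moved from (15.0, 5.8) to (11.0, 1.1), a distance of √(4.0² + 4.7²) ≈ 6.2.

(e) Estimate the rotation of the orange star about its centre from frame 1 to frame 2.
28° counter-clockwise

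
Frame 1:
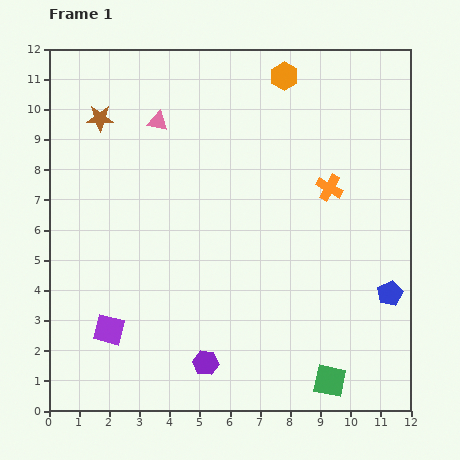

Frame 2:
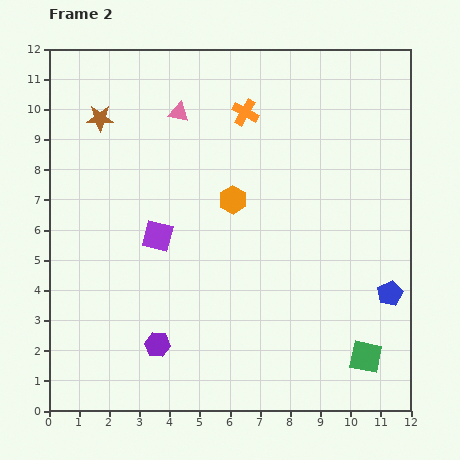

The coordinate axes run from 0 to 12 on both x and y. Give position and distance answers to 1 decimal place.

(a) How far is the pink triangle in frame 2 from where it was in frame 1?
0.8

The pink triangle moved from (3.6, 9.6) to (4.3, 9.9), a distance of √(0.7² + 0.3²) ≈ 0.8.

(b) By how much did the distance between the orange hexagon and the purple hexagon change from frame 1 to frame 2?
-4.4

Distance in frame 1: 9.8. Distance in frame 2: 5.4.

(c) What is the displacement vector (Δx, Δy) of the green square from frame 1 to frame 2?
(1.2, 0.8)

The green square was at (9.3, 1.0) in frame 1 and (10.5, 1.8) in frame 2.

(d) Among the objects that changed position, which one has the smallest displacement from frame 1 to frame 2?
the pink triangle

(moved 0.8)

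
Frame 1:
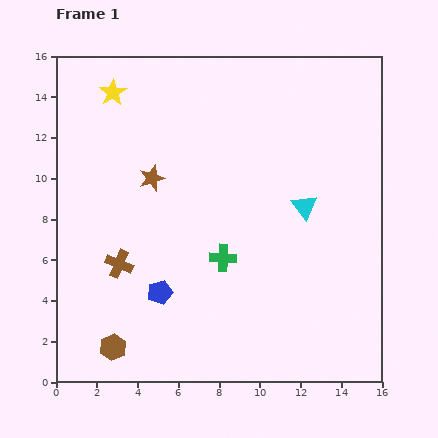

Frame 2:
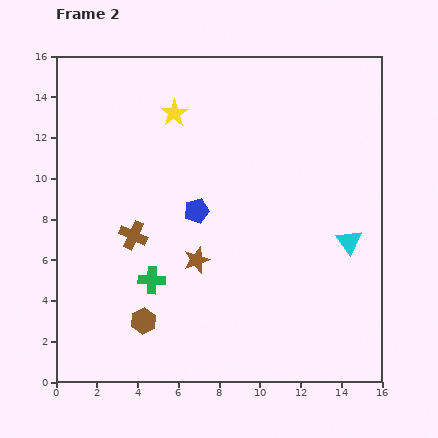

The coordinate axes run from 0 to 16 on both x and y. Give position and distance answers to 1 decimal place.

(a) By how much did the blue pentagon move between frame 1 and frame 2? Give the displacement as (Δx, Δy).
(1.8, 4.0)

The blue pentagon was at (5.1, 4.4) in frame 1 and (6.9, 8.4) in frame 2.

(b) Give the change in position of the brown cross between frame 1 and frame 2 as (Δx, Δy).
(0.7, 1.4)

The brown cross was at (3.1, 5.8) in frame 1 and (3.8, 7.2) in frame 2.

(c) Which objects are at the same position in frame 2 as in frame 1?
none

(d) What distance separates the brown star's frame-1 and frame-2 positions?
4.6

The brown star moved from (4.7, 10.0) to (6.9, 6.0), a distance of √(2.2² + 4.0²) ≈ 4.6.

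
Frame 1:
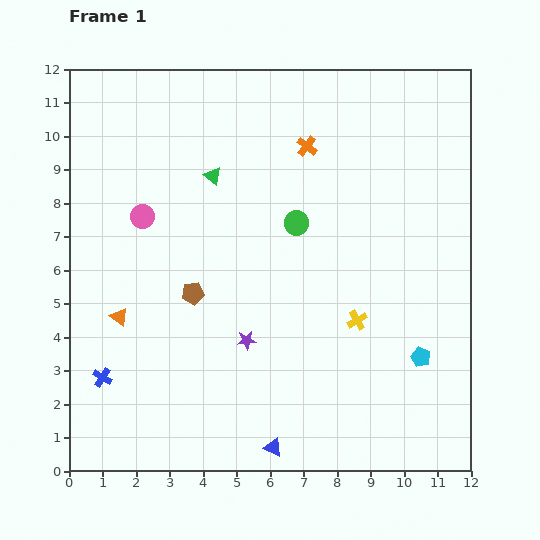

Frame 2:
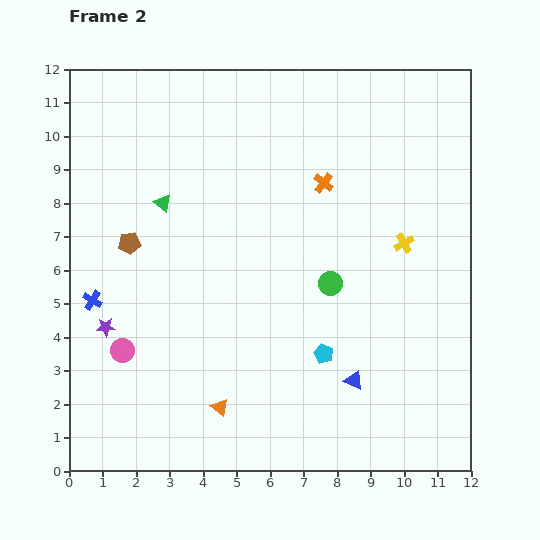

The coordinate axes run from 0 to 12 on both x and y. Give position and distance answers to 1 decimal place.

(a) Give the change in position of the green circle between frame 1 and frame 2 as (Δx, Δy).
(1.0, -1.8)

The green circle was at (6.8, 7.4) in frame 1 and (7.8, 5.6) in frame 2.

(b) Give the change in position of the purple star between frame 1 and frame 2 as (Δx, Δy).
(-4.2, 0.4)

The purple star was at (5.3, 3.9) in frame 1 and (1.1, 4.3) in frame 2.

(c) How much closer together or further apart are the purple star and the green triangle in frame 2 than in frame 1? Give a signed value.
-0.9

Distance in frame 1: 5.0. Distance in frame 2: 4.1.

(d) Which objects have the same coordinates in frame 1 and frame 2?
none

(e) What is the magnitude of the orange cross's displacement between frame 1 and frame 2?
1.2

The orange cross moved from (7.1, 9.7) to (7.6, 8.6), a distance of √(0.5² + 1.1²) ≈ 1.2.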